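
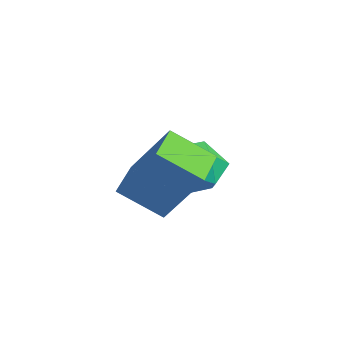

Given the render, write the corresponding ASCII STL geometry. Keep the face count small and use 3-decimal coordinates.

solid 
facet normal -0.224 0.904 -0.365
outer loop
vertex -0.15 -0.588 0.197
vertex -1.05 -0.481 1.013
vertex 0.072 -0.092 1.289
endloop
endfacet
facet normal 0.472 0.763 -0.442
outer loop
vertex -0.15 -0.588 0.197
vertex 0.072 -0.092 1.289
vertex 0.872 -0.871 0.799
endloop
endfacet
facet normal 0.534 0.165 -0.829
outer loop
vertex -0.15 -0.588 0.197
vertex 0.872 -0.871 0.799
vertex 0.244 -1.742 0.221
endloop
endfacet
facet normal -0.123 -0.063 -0.990
outer loop
vertex -0.15 -0.588 0.197
vertex 0.244 -1.742 0.221
vertex -0.944 -1.501 0.353
endloop
endfacet
facet normal -0.591 0.394 -0.704
outer loop
vertex -0.15 -0.588 0.197
vertex -0.944 -1.501 0.353
vertex -1.05 -0.481 1.013
endloop
endfacet
facet normal 0.744 0.636 0.204
outer loop
vertex 0.872 -0.871 0.799
vertex 0.072 -0.092 1.289
vertex 0.604 -0.939 1.987
endloop
endfacet
facet normal -0.381 0.864 0.330
outer loop
vertex 0.072 -0.092 1.289
vertex -1.05 -0.481 1.013
vertex -0.584 -0.698 2.119
endloop
endfacet
facet normal -0.975 0.040 -0.218
outer loop
vertex -1.05 -0.481 1.013
vertex -0.944 -1.501 0.353
vertex -1.212 -1.569 1.541
endloop
endfacet
facet normal -0.217 -0.698 -0.682
outer loop
vertex -0.944 -1.501 0.353
vertex 0.244 -1.742 0.221
vertex -0.412 -2.348 1.051
endloop
endfacet
facet normal 0.845 -0.330 -0.421
outer loop
vertex 0.244 -1.742 0.221
vertex 0.872 -0.871 0.799
vertex 0.71 -1.959 1.327
endloop
endfacet
facet normal 0.123 0.063 0.990
outer loop
vertex -0.19 -1.852 2.143
vertex 0.604 -0.939 1.987
vertex -0.584 -0.698 2.119
endloop
endfacet
facet normal -0.534 -0.165 0.829
outer loop
vertex -0.19 -1.852 2.143
vertex -0.584 -0.698 2.119
vertex -1.212 -1.569 1.541
endloop
endfacet
facet normal -0.472 -0.763 0.442
outer loop
vertex -0.19 -1.852 2.143
vertex -1.212 -1.569 1.541
vertex -0.412 -2.348 1.051
endloop
endfacet
facet normal 0.224 -0.904 0.365
outer loop
vertex -0.19 -1.852 2.143
vertex -0.412 -2.348 1.051
vertex 0.71 -1.959 1.327
endloop
endfacet
facet normal 0.591 -0.394 0.704
outer loop
vertex -0.19 -1.852 2.143
vertex 0.71 -1.959 1.327
vertex 0.604 -0.939 1.987
endloop
endfacet
facet normal 0.217 0.698 0.682
outer loop
vertex -0.584 -0.698 2.119
vertex 0.604 -0.939 1.987
vertex 0.072 -0.092 1.289
endloop
endfacet
facet normal -0.845 0.330 0.421
outer loop
vertex -1.212 -1.569 1.541
vertex -0.584 -0.698 2.119
vertex -1.05 -0.481 1.013
endloop
endfacet
facet normal -0.744 -0.636 -0.204
outer loop
vertex -0.412 -2.348 1.051
vertex -1.212 -1.569 1.541
vertex -0.944 -1.501 0.353
endloop
endfacet
facet normal 0.381 -0.864 -0.330
outer loop
vertex 0.71 -1.959 1.327
vertex -0.412 -2.348 1.051
vertex 0.244 -1.742 0.221
endloop
endfacet
facet normal 0.975 -0.040 0.218
outer loop
vertex 0.604 -0.939 1.987
vertex 0.71 -1.959 1.327
vertex 0.872 -0.871 0.799
endloop
endfacet
facet normal -0.429 -0.423 -0.798
outer loop
vertex 2.354 -4.631 1.549
vertex 0.794 -3.628 1.856
vertex 2.982 -3.342 0.528
endloop
endfacet
facet normal 0.830 -0.534 -0.163
outer loop
vertex 3.926 -2.412 2.284
vertex 2.354 -4.631 1.549
vertex 2.982 -3.342 0.528
endloop
endfacet
facet normal -0.429 -0.423 -0.798
outer loop
vertex 2.982 -3.342 0.528
vertex 0.794 -3.628 1.856
vertex 1.421 -2.339 0.836
endloop
endfacet
facet normal 0.356 0.733 -0.580
outer loop
vertex 1.421 -2.339 0.836
vertex 3.926 -2.412 2.284
vertex 2.982 -3.342 0.528
endloop
endfacet
facet normal -0.357 -0.732 0.580
outer loop
vertex 2.354 -4.631 1.549
vertex 1.738 -2.698 3.612
vertex 0.794 -3.628 1.856
endloop
endfacet
facet normal 0.830 -0.533 -0.164
outer loop
vertex 3.299 -3.701 3.304
vertex 2.354 -4.631 1.549
vertex 3.926 -2.412 2.284
endloop
endfacet
facet normal -0.356 -0.733 0.580
outer loop
vertex 3.299 -3.701 3.304
vertex 1.738 -2.698 3.612
vertex 2.354 -4.631 1.549
endloop
endfacet
facet normal -0.830 0.533 0.164
outer loop
vertex 0.794 -3.628 1.856
vertex 1.738 -2.698 3.612
vertex 1.421 -2.339 0.836
endloop
endfacet
facet normal 0.357 0.732 -0.580
outer loop
vertex 2.366 -1.409 2.591
vertex 3.926 -2.412 2.284
vertex 1.421 -2.339 0.836
endloop
endfacet
facet normal -0.830 0.534 0.164
outer loop
vertex 1.421 -2.339 0.836
vertex 1.738 -2.698 3.612
vertex 2.366 -1.409 2.591
endloop
endfacet
facet normal 0.429 0.423 0.798
outer loop
vertex 2.366 -1.409 2.591
vertex 3.299 -3.701 3.304
vertex 3.926 -2.412 2.284
endloop
endfacet
facet normal 0.429 0.423 0.798
outer loop
vertex 1.738 -2.698 3.612
vertex 3.299 -3.701 3.304
vertex 2.366 -1.409 2.591
endloop
endfacet

endsolid


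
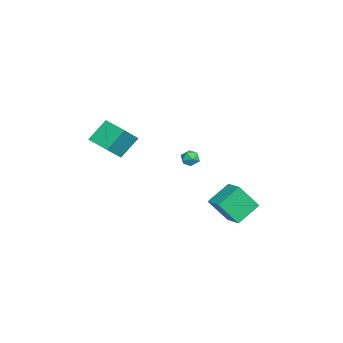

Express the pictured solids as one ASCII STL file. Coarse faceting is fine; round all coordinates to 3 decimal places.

solid 
facet normal -0.184 0.960 0.209
outer loop
vertex -1.755 1.766 -0.519
vertex -2.401 1.608 -0.361
vertex -1.918 1.595 0.123
endloop
endfacet
facet normal 0.499 0.797 0.339
outer loop
vertex -1.755 1.766 -0.519
vertex -1.918 1.595 0.123
vertex -1.343 1.355 -0.159
endloop
endfacet
facet normal 0.787 0.555 -0.267
outer loop
vertex -1.755 1.766 -0.519
vertex -1.343 1.355 -0.159
vertex -1.471 1.22 -0.817
endloop
endfacet
facet normal 0.282 0.569 -0.773
outer loop
vertex -1.755 1.766 -0.519
vertex -1.471 1.22 -0.817
vertex -2.125 1.376 -0.941
endloop
endfacet
facet normal -0.317 0.819 -0.478
outer loop
vertex -1.755 1.766 -0.519
vertex -2.125 1.376 -0.941
vertex -2.401 1.608 -0.361
endloop
endfacet
facet normal 0.512 0.267 0.817
outer loop
vertex -1.343 1.355 -0.159
vertex -1.918 1.595 0.123
vertex -1.735 0.944 0.221
endloop
endfacet
facet normal -0.592 0.532 0.605
outer loop
vertex -1.918 1.595 0.123
vertex -2.401 1.608 -0.361
vertex -2.389 1.1 0.097
endloop
endfacet
facet normal -0.808 0.303 -0.506
outer loop
vertex -2.401 1.608 -0.361
vertex -2.125 1.376 -0.941
vertex -2.517 0.965 -0.561
endloop
endfacet
facet normal 0.162 -0.102 -0.982
outer loop
vertex -2.125 1.376 -0.941
vertex -1.471 1.22 -0.817
vertex -1.942 0.725 -0.843
endloop
endfacet
facet normal 0.978 -0.125 -0.165
outer loop
vertex -1.471 1.22 -0.817
vertex -1.343 1.355 -0.159
vertex -1.459 0.712 -0.359
endloop
endfacet
facet normal -0.282 -0.569 0.773
outer loop
vertex -2.105 0.554 -0.201
vertex -1.735 0.944 0.221
vertex -2.389 1.1 0.097
endloop
endfacet
facet normal -0.787 -0.555 0.267
outer loop
vertex -2.105 0.554 -0.201
vertex -2.389 1.1 0.097
vertex -2.517 0.965 -0.561
endloop
endfacet
facet normal -0.499 -0.797 -0.339
outer loop
vertex -2.105 0.554 -0.201
vertex -2.517 0.965 -0.561
vertex -1.942 0.725 -0.843
endloop
endfacet
facet normal 0.184 -0.960 -0.209
outer loop
vertex -2.105 0.554 -0.201
vertex -1.942 0.725 -0.843
vertex -1.459 0.712 -0.359
endloop
endfacet
facet normal 0.317 -0.819 0.478
outer loop
vertex -2.105 0.554 -0.201
vertex -1.459 0.712 -0.359
vertex -1.735 0.944 0.221
endloop
endfacet
facet normal -0.162 0.102 0.982
outer loop
vertex -2.389 1.1 0.097
vertex -1.735 0.944 0.221
vertex -1.918 1.595 0.123
endloop
endfacet
facet normal -0.978 0.125 0.165
outer loop
vertex -2.517 0.965 -0.561
vertex -2.389 1.1 0.097
vertex -2.401 1.608 -0.361
endloop
endfacet
facet normal -0.512 -0.267 -0.817
outer loop
vertex -1.942 0.725 -0.843
vertex -2.517 0.965 -0.561
vertex -2.125 1.376 -0.941
endloop
endfacet
facet normal 0.592 -0.532 -0.605
outer loop
vertex -1.459 0.712 -0.359
vertex -1.942 0.725 -0.843
vertex -1.471 1.22 -0.817
endloop
endfacet
facet normal 0.808 -0.303 0.506
outer loop
vertex -1.735 0.944 0.221
vertex -1.459 0.712 -0.359
vertex -1.343 1.355 -0.159
endloop
endfacet
facet normal -0.826 -0.503 -0.255
outer loop
vertex 0.819 2.407 -2.703
vertex -0.238 3.622 -1.677
vertex 0.594 3.629 -4.383
endloop
endfacet
facet normal 0.554 -0.636 -0.537
outer loop
vertex 1.758 4.338 -4.023
vertex 0.819 2.407 -2.703
vertex 0.594 3.629 -4.383
endloop
endfacet
facet normal -0.826 -0.503 -0.255
outer loop
vertex 0.594 3.629 -4.383
vertex -0.238 3.622 -1.677
vertex -0.463 4.844 -3.357
endloop
endfacet
facet normal -0.108 0.585 -0.804
outer loop
vertex -0.463 4.844 -3.357
vertex 1.758 4.338 -4.023
vertex 0.594 3.629 -4.383
endloop
endfacet
facet normal 0.108 -0.585 0.804
outer loop
vertex 0.819 2.407 -2.703
vertex 0.926 4.331 -1.317
vertex -0.238 3.622 -1.677
endloop
endfacet
facet normal 0.554 -0.636 -0.537
outer loop
vertex 1.983 3.116 -2.343
vertex 0.819 2.407 -2.703
vertex 1.758 4.338 -4.023
endloop
endfacet
facet normal 0.108 -0.585 0.804
outer loop
vertex 1.983 3.116 -2.343
vertex 0.926 4.331 -1.317
vertex 0.819 2.407 -2.703
endloop
endfacet
facet normal -0.554 0.636 0.537
outer loop
vertex -0.238 3.622 -1.677
vertex 0.926 4.331 -1.317
vertex -0.463 4.844 -3.357
endloop
endfacet
facet normal -0.108 0.585 -0.804
outer loop
vertex 0.701 5.553 -2.997
vertex 1.758 4.338 -4.023
vertex -0.463 4.844 -3.357
endloop
endfacet
facet normal -0.554 0.636 0.537
outer loop
vertex -0.463 4.844 -3.357
vertex 0.926 4.331 -1.317
vertex 0.701 5.553 -2.997
endloop
endfacet
facet normal 0.826 0.503 0.255
outer loop
vertex 0.701 5.553 -2.997
vertex 1.983 3.116 -2.343
vertex 1.758 4.338 -4.023
endloop
endfacet
facet normal 0.826 0.503 0.255
outer loop
vertex 0.926 4.331 -1.317
vertex 1.983 3.116 -2.343
vertex 0.701 5.553 -2.997
endloop
endfacet
facet normal -0.647 0.379 -0.661
outer loop
vertex 0.304 -2.996 3.211
vertex 1.355 -1.766 2.888
vertex 1.054 -3.977 1.915
endloop
endfacet
facet normal -0.637 -0.746 0.196
outer loop
vertex 2.245 -4.674 3.132
vertex 0.304 -2.996 3.211
vertex 1.054 -3.977 1.915
endloop
endfacet
facet normal -0.647 0.379 -0.661
outer loop
vertex 1.054 -3.977 1.915
vertex 1.355 -1.766 2.888
vertex 2.105 -2.747 1.592
endloop
endfacet
facet normal 0.419 -0.548 -0.724
outer loop
vertex 2.105 -2.747 1.592
vertex 2.245 -4.674 3.132
vertex 1.054 -3.977 1.915
endloop
endfacet
facet normal -0.419 0.548 0.724
outer loop
vertex 0.304 -2.996 3.211
vertex 2.546 -2.463 4.105
vertex 1.355 -1.766 2.888
endloop
endfacet
facet normal -0.637 -0.746 0.196
outer loop
vertex 1.495 -3.693 4.428
vertex 0.304 -2.996 3.211
vertex 2.245 -4.674 3.132
endloop
endfacet
facet normal -0.419 0.548 0.724
outer loop
vertex 1.495 -3.693 4.428
vertex 2.546 -2.463 4.105
vertex 0.304 -2.996 3.211
endloop
endfacet
facet normal 0.637 0.746 -0.196
outer loop
vertex 1.355 -1.766 2.888
vertex 2.546 -2.463 4.105
vertex 2.105 -2.747 1.592
endloop
endfacet
facet normal 0.419 -0.548 -0.724
outer loop
vertex 3.296 -3.444 2.809
vertex 2.245 -4.674 3.132
vertex 2.105 -2.747 1.592
endloop
endfacet
facet normal 0.637 0.746 -0.196
outer loop
vertex 2.105 -2.747 1.592
vertex 2.546 -2.463 4.105
vertex 3.296 -3.444 2.809
endloop
endfacet
facet normal 0.647 -0.379 0.661
outer loop
vertex 3.296 -3.444 2.809
vertex 1.495 -3.693 4.428
vertex 2.245 -4.674 3.132
endloop
endfacet
facet normal 0.647 -0.379 0.661
outer loop
vertex 2.546 -2.463 4.105
vertex 1.495 -3.693 4.428
vertex 3.296 -3.444 2.809
endloop
endfacet

endsolid


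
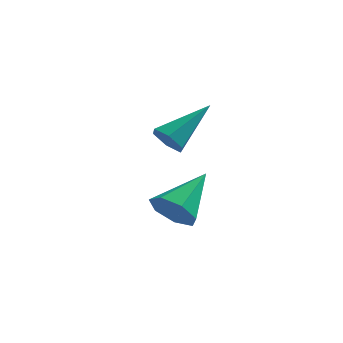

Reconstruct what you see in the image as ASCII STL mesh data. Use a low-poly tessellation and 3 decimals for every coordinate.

solid 
facet normal -0.410 -0.763 -0.500
outer loop
vertex 0.392 -0.985 -1.616
vertex -0.219 -1.068 -0.988
vertex -0.245 -0.576 -1.717
endloop
endfacet
facet normal 0.494 0.620 -0.610
outer loop
vertex 0.392 -0.985 -1.616
vertex -0.245 -0.576 -1.717
vertex 0.599 0.448 0.008
endloop
endfacet
facet normal -0.412 -0.762 -0.500
outer loop
vertex -0.245 -0.576 -1.717
vertex -0.219 -1.068 -0.988
vertex -0.862 -0.537 -1.268
endloop
endfacet
facet normal -0.240 0.882 -0.406
outer loop
vertex -0.245 -0.576 -1.717
vertex -0.862 -0.537 -1.268
vertex 0.599 0.448 0.008
endloop
endfacet
facet normal -0.411 -0.762 -0.500
outer loop
vertex -0.862 -0.537 -1.268
vertex -0.219 -1.068 -0.988
vertex -0.995 -0.898 -0.609
endloop
endfacet
facet normal -0.679 0.693 0.243
outer loop
vertex -0.862 -0.537 -1.268
vertex -0.995 -0.898 -0.609
vertex 0.599 0.448 0.008
endloop
endfacet
facet normal -0.412 -0.761 -0.501
outer loop
vertex -0.995 -0.898 -0.609
vertex -0.219 -1.068 -0.988
vertex -0.544 -1.388 -0.235
endloop
endfacet
facet normal -0.492 0.194 0.848
outer loop
vertex -0.995 -0.898 -0.609
vertex -0.544 -1.388 -0.235
vertex 0.599 0.448 0.008
endloop
endfacet
facet normal -0.410 -0.762 -0.501
outer loop
vertex -0.544 -1.388 -0.235
vertex -0.219 -1.068 -0.988
vertex 0.152 -1.636 -0.428
endloop
endfacet
facet normal 0.180 -0.238 0.954
outer loop
vertex -0.544 -1.388 -0.235
vertex 0.152 -1.636 -0.428
vertex 0.599 0.448 0.008
endloop
endfacet
facet normal -0.411 -0.762 -0.501
outer loop
vertex 0.152 -1.636 -0.428
vertex -0.219 -1.068 -0.988
vertex 0.568 -1.457 -1.042
endloop
endfacet
facet normal 0.831 -0.279 0.482
outer loop
vertex 0.152 -1.636 -0.428
vertex 0.568 -1.457 -1.042
vertex 0.599 0.448 0.008
endloop
endfacet
facet normal -0.411 -0.762 -0.501
outer loop
vertex 0.568 -1.457 -1.042
vertex -0.219 -1.068 -0.988
vertex 0.392 -0.985 -1.616
endloop
endfacet
facet normal 0.971 0.102 -0.214
outer loop
vertex 0.568 -1.457 -1.042
vertex 0.392 -0.985 -1.616
vertex 0.599 0.448 0.008
endloop
endfacet
facet normal -0.574 -0.617 -0.538
outer loop
vertex -0.527 2.496 -0.093
vertex -0.947 2.405 0.459
vertex -1.075 2.921 0.004
endloop
endfacet
facet normal 0.390 0.651 -0.651
outer loop
vertex -0.527 2.496 -0.093
vertex -1.075 2.921 0.004
vertex 0.267 3.715 1.601
endloop
endfacet
facet normal -0.572 -0.618 -0.539
outer loop
vertex -1.075 2.921 0.004
vertex -0.947 2.405 0.459
vertex -1.496 2.829 0.556
endloop
endfacet
facet normal -0.379 0.915 -0.137
outer loop
vertex -1.075 2.921 0.004
vertex -1.496 2.829 0.556
vertex 0.267 3.715 1.601
endloop
endfacet
facet normal -0.573 -0.618 -0.539
outer loop
vertex -1.496 2.829 0.556
vertex -0.947 2.405 0.459
vertex -1.368 2.314 1.011
endloop
endfacet
facet normal -0.611 0.434 0.663
outer loop
vertex -1.496 2.829 0.556
vertex -1.368 2.314 1.011
vertex 0.267 3.715 1.601
endloop
endfacet
facet normal -0.573 -0.617 -0.539
outer loop
vertex -1.368 2.314 1.011
vertex -0.947 2.405 0.459
vertex -0.82 1.889 0.915
endloop
endfacet
facet normal -0.075 -0.311 0.947
outer loop
vertex -1.368 2.314 1.011
vertex -0.82 1.889 0.915
vertex 0.267 3.715 1.601
endloop
endfacet
facet normal -0.572 -0.618 -0.539
outer loop
vertex -0.82 1.889 0.915
vertex -0.947 2.405 0.459
vertex -0.399 1.981 0.363
endloop
endfacet
facet normal 0.694 -0.576 0.433
outer loop
vertex -0.82 1.889 0.915
vertex -0.399 1.981 0.363
vertex 0.267 3.715 1.601
endloop
endfacet
facet normal -0.573 -0.619 -0.538
outer loop
vertex -0.399 1.981 0.363
vertex -0.947 2.405 0.459
vertex -0.527 2.496 -0.093
endloop
endfacet
facet normal 0.926 -0.094 -0.366
outer loop
vertex -0.399 1.981 0.363
vertex -0.527 2.496 -0.093
vertex 0.267 3.715 1.601
endloop
endfacet

endsolid


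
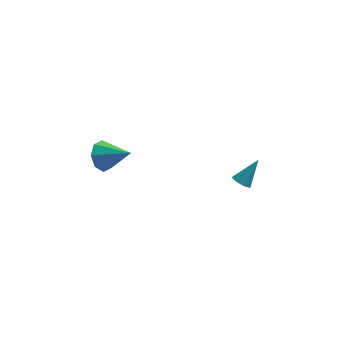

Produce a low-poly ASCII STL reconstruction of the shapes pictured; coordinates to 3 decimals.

solid 
facet normal -0.541 -0.427 -0.725
outer loop
vertex 3.908 2.109 -0.912
vertex 3.412 2.508 -0.777
vertex 3.902 2.597 -1.195
endloop
endfacet
facet normal 0.965 -0.122 -0.231
outer loop
vertex 3.908 2.109 -0.912
vertex 3.902 2.597 -1.195
vertex 4.408 3.292 0.557
endloop
endfacet
facet normal -0.541 -0.426 -0.725
outer loop
vertex 3.902 2.597 -1.195
vertex 3.412 2.508 -0.777
vertex 3.528 3.018 -1.163
endloop
endfacet
facet normal 0.657 0.616 -0.434
outer loop
vertex 3.902 2.597 -1.195
vertex 3.528 3.018 -1.163
vertex 4.408 3.292 0.557
endloop
endfacet
facet normal -0.540 -0.426 -0.726
outer loop
vertex 3.528 3.018 -1.163
vertex 3.412 2.508 -0.777
vertex 3.067 3.054 -0.841
endloop
endfacet
facet normal -0.024 0.989 -0.145
outer loop
vertex 3.528 3.018 -1.163
vertex 3.067 3.054 -0.841
vertex 4.408 3.292 0.557
endloop
endfacet
facet normal -0.542 -0.427 -0.724
outer loop
vertex 3.067 3.054 -0.841
vertex 3.412 2.508 -0.777
vertex 2.866 2.68 -0.47
endloop
endfacet
facet normal -0.561 0.715 0.417
outer loop
vertex 3.067 3.054 -0.841
vertex 2.866 2.68 -0.47
vertex 4.408 3.292 0.557
endloop
endfacet
facet normal -0.542 -0.425 -0.725
outer loop
vertex 2.866 2.68 -0.47
vertex 3.412 2.508 -0.777
vertex 3.076 2.175 -0.331
endloop
endfacet
facet normal -0.554 -0.001 0.833
outer loop
vertex 2.866 2.68 -0.47
vertex 3.076 2.175 -0.331
vertex 4.408 3.292 0.557
endloop
endfacet
facet normal -0.540 -0.427 -0.725
outer loop
vertex 3.076 2.175 -0.331
vertex 3.412 2.508 -0.777
vertex 3.54 1.921 -0.527
endloop
endfacet
facet normal -0.006 -0.618 0.786
outer loop
vertex 3.076 2.175 -0.331
vertex 3.54 1.921 -0.527
vertex 4.408 3.292 0.557
endloop
endfacet
facet normal -0.541 -0.427 -0.725
outer loop
vertex 3.54 1.921 -0.527
vertex 3.412 2.508 -0.777
vertex 3.908 2.109 -0.912
endloop
endfacet
facet normal 0.671 -0.672 0.313
outer loop
vertex 3.54 1.921 -0.527
vertex 3.908 2.109 -0.912
vertex 4.408 3.292 0.557
endloop
endfacet
facet normal -0.780 0.361 -0.512
outer loop
vertex -4.02 1.321 2.085
vertex -4.506 1.538 2.978
vertex -3.856 2.053 2.351
endloop
endfacet
facet normal 0.867 -0.013 -0.498
outer loop
vertex -4.02 1.321 2.085
vertex -3.856 2.053 2.351
vertex -2.914 0.802 4.022
endloop
endfacet
facet normal -0.780 0.361 -0.512
outer loop
vertex -3.856 2.053 2.351
vertex -4.506 1.538 2.978
vertex -4.073 2.483 2.985
endloop
endfacet
facet normal 0.842 0.535 -0.074
outer loop
vertex -3.856 2.053 2.351
vertex -4.073 2.483 2.985
vertex -2.914 0.802 4.022
endloop
endfacet
facet normal -0.780 0.361 -0.511
outer loop
vertex -4.073 2.483 2.985
vertex -4.506 1.538 2.978
vertex -4.543 2.359 3.615
endloop
endfacet
facet normal 0.519 0.679 0.520
outer loop
vertex -4.073 2.483 2.985
vertex -4.543 2.359 3.615
vertex -2.914 0.802 4.022
endloop
endfacet
facet normal -0.780 0.362 -0.511
outer loop
vertex -4.543 2.359 3.615
vertex -4.506 1.538 2.978
vertex -4.992 1.754 3.872
endloop
endfacet
facet normal 0.086 0.335 0.938
outer loop
vertex -4.543 2.359 3.615
vertex -4.992 1.754 3.872
vertex -2.914 0.802 4.022
endloop
endfacet
facet normal -0.781 0.360 -0.511
outer loop
vertex -4.992 1.754 3.872
vertex -4.506 1.538 2.978
vertex -5.155 1.022 3.606
endloop
endfacet
facet normal -0.202 -0.294 0.934
outer loop
vertex -4.992 1.754 3.872
vertex -5.155 1.022 3.606
vertex -2.914 0.802 4.022
endloop
endfacet
facet normal -0.781 0.361 -0.510
outer loop
vertex -5.155 1.022 3.606
vertex -4.506 1.538 2.978
vertex -4.939 0.592 2.972
endloop
endfacet
facet normal -0.177 -0.842 0.510
outer loop
vertex -5.155 1.022 3.606
vertex -4.939 0.592 2.972
vertex -2.914 0.802 4.022
endloop
endfacet
facet normal -0.780 0.360 -0.512
outer loop
vertex -4.939 0.592 2.972
vertex -4.506 1.538 2.978
vertex -4.468 0.716 2.342
endloop
endfacet
facet normal 0.146 -0.986 -0.085
outer loop
vertex -4.939 0.592 2.972
vertex -4.468 0.716 2.342
vertex -2.914 0.802 4.022
endloop
endfacet
facet normal -0.780 0.360 -0.512
outer loop
vertex -4.468 0.716 2.342
vertex -4.506 1.538 2.978
vertex -4.02 1.321 2.085
endloop
endfacet
facet normal 0.579 -0.642 -0.503
outer loop
vertex -4.468 0.716 2.342
vertex -4.02 1.321 2.085
vertex -2.914 0.802 4.022
endloop
endfacet

endsolid


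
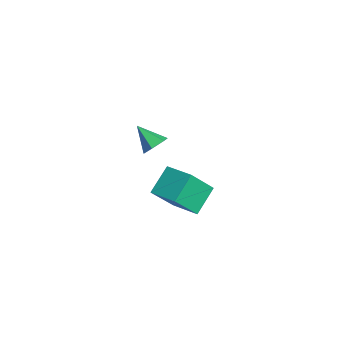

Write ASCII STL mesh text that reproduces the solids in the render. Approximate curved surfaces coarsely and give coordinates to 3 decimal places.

solid 
facet normal 0.664 0.418 -0.620
outer loop
vertex -0.846 1.269 1.849
vertex -1.318 1.586 1.557
vertex -1.018 1.85 2.056
endloop
endfacet
facet normal 0.374 -0.211 0.903
outer loop
vertex -0.846 1.269 1.849
vertex -1.018 1.85 2.056
vertex -2.162 1.054 2.343
endloop
endfacet
facet normal 0.663 0.419 -0.620
outer loop
vertex -1.018 1.85 2.056
vertex -1.318 1.586 1.557
vertex -1.491 2.166 1.764
endloop
endfacet
facet normal -0.160 0.530 0.833
outer loop
vertex -1.018 1.85 2.056
vertex -1.491 2.166 1.764
vertex -2.162 1.054 2.343
endloop
endfacet
facet normal 0.664 0.419 -0.619
outer loop
vertex -1.491 2.166 1.764
vertex -1.318 1.586 1.557
vertex -1.791 1.903 1.264
endloop
endfacet
facet normal -0.799 0.574 0.177
outer loop
vertex -1.491 2.166 1.764
vertex -1.791 1.903 1.264
vertex -2.162 1.054 2.343
endloop
endfacet
facet normal 0.664 0.418 -0.620
outer loop
vertex -1.791 1.903 1.264
vertex -1.318 1.586 1.557
vertex -1.619 1.322 1.057
endloop
endfacet
facet normal -0.905 -0.123 -0.408
outer loop
vertex -1.791 1.903 1.264
vertex -1.619 1.322 1.057
vertex -2.162 1.054 2.343
endloop
endfacet
facet normal 0.663 0.419 -0.620
outer loop
vertex -1.619 1.322 1.057
vertex -1.318 1.586 1.557
vertex -1.146 1.006 1.349
endloop
endfacet
facet normal -0.370 -0.866 -0.337
outer loop
vertex -1.619 1.322 1.057
vertex -1.146 1.006 1.349
vertex -2.162 1.054 2.343
endloop
endfacet
facet normal 0.664 0.419 -0.619
outer loop
vertex -1.146 1.006 1.349
vertex -1.318 1.586 1.557
vertex -0.846 1.269 1.849
endloop
endfacet
facet normal 0.268 -0.910 0.318
outer loop
vertex -1.146 1.006 1.349
vertex -0.846 1.269 1.849
vertex -2.162 1.054 2.343
endloop
endfacet
facet normal -0.868 -0.465 -0.172
outer loop
vertex -3.307 1.989 -3.332
vertex -4.032 2.999 -2.406
vertex -3.627 3.146 -4.844
endloop
endfacet
facet normal 0.468 -0.651 -0.597
outer loop
vertex -2.368 3.821 -4.594
vertex -3.307 1.989 -3.332
vertex -3.627 3.146 -4.844
endloop
endfacet
facet normal -0.868 -0.465 -0.172
outer loop
vertex -3.627 3.146 -4.844
vertex -4.032 2.999 -2.406
vertex -4.352 4.156 -3.917
endloop
endfacet
facet normal -0.166 0.600 -0.783
outer loop
vertex -4.352 4.156 -3.917
vertex -2.368 3.821 -4.594
vertex -3.627 3.146 -4.844
endloop
endfacet
facet normal 0.166 -0.599 0.783
outer loop
vertex -3.307 1.989 -3.332
vertex -2.773 3.674 -2.156
vertex -4.032 2.999 -2.406
endloop
endfacet
facet normal 0.467 -0.651 -0.598
outer loop
vertex -2.048 2.664 -3.083
vertex -3.307 1.989 -3.332
vertex -2.368 3.821 -4.594
endloop
endfacet
facet normal 0.166 -0.599 0.783
outer loop
vertex -2.048 2.664 -3.083
vertex -2.773 3.674 -2.156
vertex -3.307 1.989 -3.332
endloop
endfacet
facet normal -0.468 0.651 0.598
outer loop
vertex -4.032 2.999 -2.406
vertex -2.773 3.674 -2.156
vertex -4.352 4.156 -3.917
endloop
endfacet
facet normal -0.166 0.599 -0.783
outer loop
vertex -3.093 4.831 -3.668
vertex -2.368 3.821 -4.594
vertex -4.352 4.156 -3.917
endloop
endfacet
facet normal -0.467 0.652 0.597
outer loop
vertex -4.352 4.156 -3.917
vertex -2.773 3.674 -2.156
vertex -3.093 4.831 -3.668
endloop
endfacet
facet normal 0.868 0.465 0.172
outer loop
vertex -3.093 4.831 -3.668
vertex -2.048 2.664 -3.083
vertex -2.368 3.821 -4.594
endloop
endfacet
facet normal 0.868 0.465 0.172
outer loop
vertex -2.773 3.674 -2.156
vertex -2.048 2.664 -3.083
vertex -3.093 4.831 -3.668
endloop
endfacet

endsolid


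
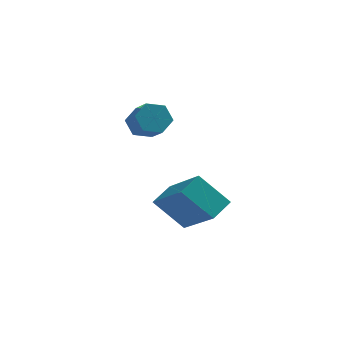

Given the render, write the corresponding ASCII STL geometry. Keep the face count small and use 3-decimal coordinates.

solid 
facet normal -0.694 0.154 0.704
outer loop
vertex -0.886 -2.54 2.395
vertex -1.81 -1.269 1.207
vertex -1.367 -3.199 2.065
endloop
endfacet
facet normal 0.470 -0.645 0.603
outer loop
vertex -0.41 -3.411 1.093
vertex -0.886 -2.54 2.395
vertex -1.367 -3.199 2.065
endloop
endfacet
facet normal -0.694 0.154 0.704
outer loop
vertex -1.367 -3.199 2.065
vertex -1.81 -1.269 1.207
vertex -2.291 -1.928 0.877
endloop
endfacet
facet normal -0.547 -0.748 -0.375
outer loop
vertex -2.291 -1.928 0.877
vertex -0.41 -3.411 1.093
vertex -1.367 -3.199 2.065
endloop
endfacet
facet normal 0.547 0.748 0.375
outer loop
vertex -0.886 -2.54 2.395
vertex -0.853 -1.481 0.235
vertex -1.81 -1.269 1.207
endloop
endfacet
facet normal 0.470 -0.645 0.603
outer loop
vertex 0.071 -2.752 1.423
vertex -0.886 -2.54 2.395
vertex -0.41 -3.411 1.093
endloop
endfacet
facet normal 0.547 0.748 0.375
outer loop
vertex 0.071 -2.752 1.423
vertex -0.853 -1.481 0.235
vertex -0.886 -2.54 2.395
endloop
endfacet
facet normal -0.470 0.645 -0.603
outer loop
vertex -1.81 -1.269 1.207
vertex -0.853 -1.481 0.235
vertex -2.291 -1.928 0.877
endloop
endfacet
facet normal -0.547 -0.748 -0.375
outer loop
vertex -1.334 -2.14 -0.095
vertex -0.41 -3.411 1.093
vertex -2.291 -1.928 0.877
endloop
endfacet
facet normal -0.470 0.645 -0.603
outer loop
vertex -2.291 -1.928 0.877
vertex -0.853 -1.481 0.235
vertex -1.334 -2.14 -0.095
endloop
endfacet
facet normal 0.694 -0.154 -0.704
outer loop
vertex -1.334 -2.14 -0.095
vertex 0.071 -2.752 1.423
vertex -0.41 -3.411 1.093
endloop
endfacet
facet normal 0.694 -0.154 -0.704
outer loop
vertex -0.853 -1.481 0.235
vertex 0.071 -2.752 1.423
vertex -1.334 -2.14 -0.095
endloop
endfacet
facet normal -0.355 0.746 -0.564
outer loop
vertex -2.45 1.701 3.02
vertex -2.768 1.285 2.67
vertex -3.038 1.541 3.178
endloop
endfacet
facet normal 0.043 0.617 0.786
outer loop
vertex -2.45 1.701 3.02
vertex -3.038 1.541 3.178
vertex -2.074 0.912 3.619
endloop
endfacet
facet normal 0.043 0.617 0.786
outer loop
vertex -2.074 0.912 3.619
vertex -3.038 1.541 3.178
vertex -2.662 0.752 3.777
endloop
endfacet
facet normal 0.355 -0.744 0.566
outer loop
vertex -2.074 0.912 3.619
vertex -2.662 0.752 3.777
vertex -2.392 0.495 3.27
endloop
endfacet
facet normal -0.355 0.745 -0.564
outer loop
vertex -3.038 1.541 3.178
vertex -2.768 1.285 2.67
vertex -3.356 1.125 2.829
endloop
endfacet
facet normal -0.787 0.089 0.611
outer loop
vertex -3.038 1.541 3.178
vertex -3.356 1.125 2.829
vertex -2.662 0.752 3.777
endloop
endfacet
facet normal -0.787 0.089 0.611
outer loop
vertex -2.662 0.752 3.777
vertex -3.356 1.125 2.829
vertex -2.98 0.335 3.428
endloop
endfacet
facet normal 0.355 -0.744 0.566
outer loop
vertex -2.662 0.752 3.777
vertex -2.98 0.335 3.428
vertex -2.392 0.495 3.27
endloop
endfacet
facet normal -0.355 0.744 -0.565
outer loop
vertex -3.356 1.125 2.829
vertex -2.768 1.285 2.67
vertex -3.086 0.868 2.321
endloop
endfacet
facet normal -0.831 -0.528 -0.175
outer loop
vertex -3.356 1.125 2.829
vertex -3.086 0.868 2.321
vertex -2.98 0.335 3.428
endloop
endfacet
facet normal -0.831 -0.529 -0.175
outer loop
vertex -2.98 0.335 3.428
vertex -3.086 0.868 2.321
vertex -2.71 0.079 2.92
endloop
endfacet
facet normal 0.355 -0.746 0.564
outer loop
vertex -2.98 0.335 3.428
vertex -2.71 0.079 2.92
vertex -2.392 0.495 3.27
endloop
endfacet
facet normal -0.355 0.744 -0.566
outer loop
vertex -3.086 0.868 2.321
vertex -2.768 1.285 2.67
vertex -2.498 1.028 2.163
endloop
endfacet
facet normal -0.043 -0.617 -0.786
outer loop
vertex -3.086 0.868 2.321
vertex -2.498 1.028 2.163
vertex -2.71 0.079 2.92
endloop
endfacet
facet normal -0.043 -0.617 -0.786
outer loop
vertex -2.71 0.079 2.92
vertex -2.498 1.028 2.163
vertex -2.122 0.239 2.762
endloop
endfacet
facet normal 0.355 -0.746 0.564
outer loop
vertex -2.71 0.079 2.92
vertex -2.122 0.239 2.762
vertex -2.392 0.495 3.27
endloop
endfacet
facet normal -0.355 0.744 -0.566
outer loop
vertex -2.498 1.028 2.163
vertex -2.768 1.285 2.67
vertex -2.18 1.445 2.512
endloop
endfacet
facet normal 0.787 -0.089 -0.611
outer loop
vertex -2.498 1.028 2.163
vertex -2.18 1.445 2.512
vertex -2.122 0.239 2.762
endloop
endfacet
facet normal 0.787 -0.089 -0.611
outer loop
vertex -2.122 0.239 2.762
vertex -2.18 1.445 2.512
vertex -1.804 0.655 3.111
endloop
endfacet
facet normal 0.355 -0.745 0.564
outer loop
vertex -2.122 0.239 2.762
vertex -1.804 0.655 3.111
vertex -2.392 0.495 3.27
endloop
endfacet
facet normal -0.355 0.746 -0.564
outer loop
vertex -2.18 1.445 2.512
vertex -2.768 1.285 2.67
vertex -2.45 1.701 3.02
endloop
endfacet
facet normal 0.831 0.528 0.175
outer loop
vertex -2.18 1.445 2.512
vertex -2.45 1.701 3.02
vertex -1.804 0.655 3.111
endloop
endfacet
facet normal 0.831 0.528 0.174
outer loop
vertex -1.804 0.655 3.111
vertex -2.45 1.701 3.02
vertex -2.074 0.912 3.619
endloop
endfacet
facet normal 0.355 -0.744 0.565
outer loop
vertex -1.804 0.655 3.111
vertex -2.074 0.912 3.619
vertex -2.392 0.495 3.27
endloop
endfacet

endsolid


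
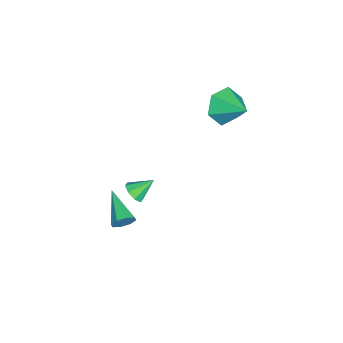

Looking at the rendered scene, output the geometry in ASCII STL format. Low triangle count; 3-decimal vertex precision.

solid 
facet normal -0.556 -0.710 -0.432
outer loop
vertex -0.997 2.66 2.303
vertex -1.615 2.706 3.023
vertex -1.731 3.261 2.261
endloop
endfacet
facet normal 0.543 0.624 -0.563
outer loop
vertex -0.997 2.66 2.303
vertex -1.731 3.261 2.261
vertex -0.825 3.714 3.637
endloop
endfacet
facet normal -0.557 -0.709 -0.432
outer loop
vertex -1.731 3.261 2.261
vertex -1.615 2.706 3.023
vertex -2.349 3.308 2.981
endloop
endfacet
facet normal -0.168 0.964 -0.207
outer loop
vertex -1.731 3.261 2.261
vertex -2.349 3.308 2.981
vertex -0.825 3.714 3.637
endloop
endfacet
facet normal -0.557 -0.709 -0.432
outer loop
vertex -2.349 3.308 2.981
vertex -1.615 2.706 3.023
vertex -2.233 2.753 3.743
endloop
endfacet
facet normal -0.432 0.696 0.573
outer loop
vertex -2.349 3.308 2.981
vertex -2.233 2.753 3.743
vertex -0.825 3.714 3.637
endloop
endfacet
facet normal -0.557 -0.709 -0.432
outer loop
vertex -2.233 2.753 3.743
vertex -1.615 2.706 3.023
vertex -1.499 2.151 3.785
endloop
endfacet
facet normal 0.015 0.088 0.996
outer loop
vertex -2.233 2.753 3.743
vertex -1.499 2.151 3.785
vertex -0.825 3.714 3.637
endloop
endfacet
facet normal -0.556 -0.710 -0.432
outer loop
vertex -1.499 2.151 3.785
vertex -1.615 2.706 3.023
vertex -0.881 2.105 3.065
endloop
endfacet
facet normal 0.726 -0.253 0.639
outer loop
vertex -1.499 2.151 3.785
vertex -0.881 2.105 3.065
vertex -0.825 3.714 3.637
endloop
endfacet
facet normal -0.556 -0.710 -0.432
outer loop
vertex -0.881 2.105 3.065
vertex -1.615 2.706 3.023
vertex -0.997 2.66 2.303
endloop
endfacet
facet normal 0.990 0.015 -0.140
outer loop
vertex -0.881 2.105 3.065
vertex -0.997 2.66 2.303
vertex -0.825 3.714 3.637
endloop
endfacet
facet normal 0.295 -0.727 -0.620
outer loop
vertex 2.498 -0.634 0.8
vertex 2.136 -0.461 0.425
vertex 2.661 -0.346 0.54
endloop
endfacet
facet normal 0.657 0.266 0.706
outer loop
vertex 2.498 -0.634 0.8
vertex 2.661 -0.346 0.54
vertex 1.824 0.301 1.075
endloop
endfacet
facet normal 0.295 -0.727 -0.620
outer loop
vertex 2.661 -0.346 0.54
vertex 2.136 -0.461 0.425
vertex 2.516 -0.125 0.212
endloop
endfacet
facet normal 0.672 0.717 0.186
outer loop
vertex 2.661 -0.346 0.54
vertex 2.516 -0.125 0.212
vertex 1.824 0.301 1.075
endloop
endfacet
facet normal 0.296 -0.727 -0.619
outer loop
vertex 2.516 -0.125 0.212
vertex 2.136 -0.461 0.425
vertex 2.148 -0.102 0.009
endloop
endfacet
facet normal 0.217 0.933 -0.287
outer loop
vertex 2.516 -0.125 0.212
vertex 2.148 -0.102 0.009
vertex 1.824 0.301 1.075
endloop
endfacet
facet normal 0.297 -0.727 -0.619
outer loop
vertex 2.148 -0.102 0.009
vertex 2.136 -0.461 0.425
vertex 1.773 -0.289 0.049
endloop
endfacet
facet normal -0.439 0.788 -0.431
outer loop
vertex 2.148 -0.102 0.009
vertex 1.773 -0.289 0.049
vertex 1.824 0.301 1.075
endloop
endfacet
facet normal 0.297 -0.727 -0.619
outer loop
vertex 1.773 -0.289 0.049
vertex 2.136 -0.461 0.425
vertex 1.611 -0.577 0.309
endloop
endfacet
facet normal -0.916 0.366 -0.165
outer loop
vertex 1.773 -0.289 0.049
vertex 1.611 -0.577 0.309
vertex 1.824 0.301 1.075
endloop
endfacet
facet normal 0.297 -0.726 -0.620
outer loop
vertex 1.611 -0.577 0.309
vertex 2.136 -0.461 0.425
vertex 1.756 -0.798 0.637
endloop
endfacet
facet normal -0.931 -0.084 0.355
outer loop
vertex 1.611 -0.577 0.309
vertex 1.756 -0.798 0.637
vertex 1.824 0.301 1.075
endloop
endfacet
facet normal 0.297 -0.726 -0.621
outer loop
vertex 1.756 -0.798 0.637
vertex 2.136 -0.461 0.425
vertex 2.124 -0.821 0.84
endloop
endfacet
facet normal -0.475 -0.300 0.827
outer loop
vertex 1.756 -0.798 0.637
vertex 2.124 -0.821 0.84
vertex 1.824 0.301 1.075
endloop
endfacet
facet normal 0.296 -0.726 -0.621
outer loop
vertex 2.124 -0.821 0.84
vertex 2.136 -0.461 0.425
vertex 2.498 -0.634 0.8
endloop
endfacet
facet normal 0.181 -0.155 0.971
outer loop
vertex 2.124 -0.821 0.84
vertex 2.498 -0.634 0.8
vertex 1.824 0.301 1.075
endloop
endfacet
facet normal 0.821 0.439 -0.365
outer loop
vertex 1.734 -1.286 -2.213
vertex 1.43 -1.061 -2.626
vertex 1.575 -0.902 -2.109
endloop
endfacet
facet normal 0.180 -0.187 0.966
outer loop
vertex 1.734 -1.286 -2.213
vertex 1.575 -0.902 -2.109
vertex 0.01 -1.819 -1.994
endloop
endfacet
facet normal 0.821 0.439 -0.365
outer loop
vertex 1.575 -0.902 -2.109
vertex 1.43 -1.061 -2.626
vertex 1.331 -0.611 -2.307
endloop
endfacet
facet normal -0.192 0.437 0.879
outer loop
vertex 1.575 -0.902 -2.109
vertex 1.331 -0.611 -2.307
vertex 0.01 -1.819 -1.994
endloop
endfacet
facet normal 0.822 0.439 -0.364
outer loop
vertex 1.331 -0.611 -2.307
vertex 1.43 -1.061 -2.626
vertex 1.145 -0.583 -2.693
endloop
endfacet
facet normal -0.590 0.733 0.338
outer loop
vertex 1.331 -0.611 -2.307
vertex 1.145 -0.583 -2.693
vertex 0.01 -1.819 -1.994
endloop
endfacet
facet normal 0.821 0.439 -0.365
outer loop
vertex 1.145 -0.583 -2.693
vertex 1.43 -1.061 -2.626
vertex 1.126 -0.835 -3.039
endloop
endfacet
facet normal -0.781 0.525 -0.339
outer loop
vertex 1.145 -0.583 -2.693
vertex 1.126 -0.835 -3.039
vertex 0.01 -1.819 -1.994
endloop
endfacet
facet normal 0.821 0.439 -0.364
outer loop
vertex 1.126 -0.835 -3.039
vertex 1.43 -1.061 -2.626
vertex 1.285 -1.219 -3.143
endloop
endfacet
facet normal -0.651 -0.065 -0.756
outer loop
vertex 1.126 -0.835 -3.039
vertex 1.285 -1.219 -3.143
vertex 0.01 -1.819 -1.994
endloop
endfacet
facet normal 0.821 0.439 -0.365
outer loop
vertex 1.285 -1.219 -3.143
vertex 1.43 -1.061 -2.626
vertex 1.529 -1.51 -2.944
endloop
endfacet
facet normal -0.278 -0.690 -0.668
outer loop
vertex 1.285 -1.219 -3.143
vertex 1.529 -1.51 -2.944
vertex 0.01 -1.819 -1.994
endloop
endfacet
facet normal 0.821 0.439 -0.365
outer loop
vertex 1.529 -1.51 -2.944
vertex 1.43 -1.061 -2.626
vertex 1.715 -1.538 -2.559
endloop
endfacet
facet normal 0.119 -0.984 -0.129
outer loop
vertex 1.529 -1.51 -2.944
vertex 1.715 -1.538 -2.559
vertex 0.01 -1.819 -1.994
endloop
endfacet
facet normal 0.821 0.439 -0.365
outer loop
vertex 1.715 -1.538 -2.559
vertex 1.43 -1.061 -2.626
vertex 1.734 -1.286 -2.213
endloop
endfacet
facet normal 0.310 -0.777 0.549
outer loop
vertex 1.715 -1.538 -2.559
vertex 1.734 -1.286 -2.213
vertex 0.01 -1.819 -1.994
endloop
endfacet

endsolid


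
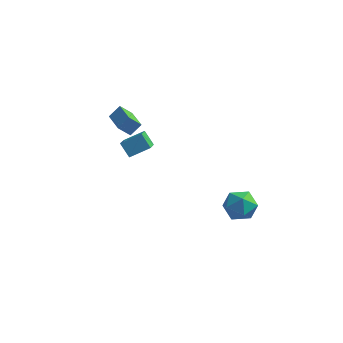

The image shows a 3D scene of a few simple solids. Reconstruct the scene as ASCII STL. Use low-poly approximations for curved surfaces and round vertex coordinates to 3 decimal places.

solid 
facet normal -0.892 0.410 0.188
outer loop
vertex 3.145 2.221 -1.899
vertex 2.627 1.203 -2.137
vertex 2.967 1.443 -1.047
endloop
endfacet
facet normal -0.382 0.721 0.578
outer loop
vertex 3.145 2.221 -1.899
vertex 2.967 1.443 -1.047
vertex 3.977 2.024 -1.104
endloop
endfacet
facet normal 0.108 0.985 0.131
outer loop
vertex 3.145 2.221 -1.899
vertex 3.977 2.024 -1.104
vertex 4.262 2.143 -2.23
endloop
endfacet
facet normal -0.100 0.838 -0.536
outer loop
vertex 3.145 2.221 -1.899
vertex 4.262 2.143 -2.23
vertex 3.427 1.635 -2.868
endloop
endfacet
facet normal -0.718 0.483 -0.501
outer loop
vertex 3.145 2.221 -1.899
vertex 3.427 1.635 -2.868
vertex 2.627 1.203 -2.137
endloop
endfacet
facet normal -0.069 0.216 0.974
outer loop
vertex 3.977 2.024 -1.104
vertex 2.967 1.443 -1.047
vertex 3.973 0.885 -0.852
endloop
endfacet
facet normal -0.895 -0.286 0.342
outer loop
vertex 2.967 1.443 -1.047
vertex 2.627 1.203 -2.137
vertex 3.138 0.377 -1.49
endloop
endfacet
facet normal -0.614 -0.168 -0.771
outer loop
vertex 2.627 1.203 -2.137
vertex 3.427 1.635 -2.868
vertex 3.423 0.496 -2.616
endloop
endfacet
facet normal 0.386 0.406 -0.828
outer loop
vertex 3.427 1.635 -2.868
vertex 4.262 2.143 -2.23
vertex 4.433 1.077 -2.673
endloop
endfacet
facet normal 0.723 0.644 0.251
outer loop
vertex 4.262 2.143 -2.23
vertex 3.977 2.024 -1.104
vertex 4.773 1.317 -1.583
endloop
endfacet
facet normal 0.100 -0.838 0.536
outer loop
vertex 4.255 0.299 -1.821
vertex 3.973 0.885 -0.852
vertex 3.138 0.377 -1.49
endloop
endfacet
facet normal -0.108 -0.985 -0.131
outer loop
vertex 4.255 0.299 -1.821
vertex 3.138 0.377 -1.49
vertex 3.423 0.496 -2.616
endloop
endfacet
facet normal 0.382 -0.721 -0.578
outer loop
vertex 4.255 0.299 -1.821
vertex 3.423 0.496 -2.616
vertex 4.433 1.077 -2.673
endloop
endfacet
facet normal 0.892 -0.410 -0.188
outer loop
vertex 4.255 0.299 -1.821
vertex 4.433 1.077 -2.673
vertex 4.773 1.317 -1.583
endloop
endfacet
facet normal 0.718 -0.483 0.501
outer loop
vertex 4.255 0.299 -1.821
vertex 4.773 1.317 -1.583
vertex 3.973 0.885 -0.852
endloop
endfacet
facet normal -0.386 -0.406 0.828
outer loop
vertex 3.138 0.377 -1.49
vertex 3.973 0.885 -0.852
vertex 2.967 1.443 -1.047
endloop
endfacet
facet normal -0.723 -0.644 -0.251
outer loop
vertex 3.423 0.496 -2.616
vertex 3.138 0.377 -1.49
vertex 2.627 1.203 -2.137
endloop
endfacet
facet normal 0.069 -0.216 -0.974
outer loop
vertex 4.433 1.077 -2.673
vertex 3.423 0.496 -2.616
vertex 3.427 1.635 -2.868
endloop
endfacet
facet normal 0.895 0.286 -0.342
outer loop
vertex 4.773 1.317 -1.583
vertex 4.433 1.077 -2.673
vertex 4.262 2.143 -2.23
endloop
endfacet
facet normal 0.614 0.168 0.771
outer loop
vertex 3.973 0.885 -0.852
vertex 4.773 1.317 -1.583
vertex 3.977 2.024 -1.104
endloop
endfacet
facet normal -0.492 -0.536 -0.686
outer loop
vertex -3.891 1.122 3.227
vertex -5.042 2.566 2.925
vertex -3.251 1.479 2.489
endloop
endfacet
facet normal 0.615 -0.772 0.160
outer loop
vertex -2.758 2.014 3.175
vertex -3.891 1.122 3.227
vertex -3.251 1.479 2.489
endloop
endfacet
facet normal -0.492 -0.536 -0.686
outer loop
vertex -3.251 1.479 2.489
vertex -5.042 2.566 2.925
vertex -4.401 2.922 2.187
endloop
endfacet
facet normal 0.616 0.342 -0.710
outer loop
vertex -4.401 2.922 2.187
vertex -2.758 2.014 3.175
vertex -3.251 1.479 2.489
endloop
endfacet
facet normal -0.616 -0.342 0.710
outer loop
vertex -3.891 1.122 3.227
vertex -4.549 3.101 3.611
vertex -5.042 2.566 2.925
endloop
endfacet
facet normal 0.615 -0.772 0.162
outer loop
vertex -3.399 1.658 3.913
vertex -3.891 1.122 3.227
vertex -2.758 2.014 3.175
endloop
endfacet
facet normal -0.616 -0.342 0.709
outer loop
vertex -3.399 1.658 3.913
vertex -4.549 3.101 3.611
vertex -3.891 1.122 3.227
endloop
endfacet
facet normal -0.614 0.772 -0.161
outer loop
vertex -5.042 2.566 2.925
vertex -4.549 3.101 3.611
vertex -4.401 2.922 2.187
endloop
endfacet
facet normal 0.616 0.343 -0.709
outer loop
vertex -3.909 3.458 2.873
vertex -2.758 2.014 3.175
vertex -4.401 2.922 2.187
endloop
endfacet
facet normal -0.616 0.771 -0.161
outer loop
vertex -4.401 2.922 2.187
vertex -4.549 3.101 3.611
vertex -3.909 3.458 2.873
endloop
endfacet
facet normal 0.492 0.536 0.686
outer loop
vertex -3.909 3.458 2.873
vertex -3.399 1.658 3.913
vertex -2.758 2.014 3.175
endloop
endfacet
facet normal 0.492 0.536 0.686
outer loop
vertex -4.549 3.101 3.611
vertex -3.399 1.658 3.913
vertex -3.909 3.458 2.873
endloop
endfacet
facet normal -0.621 0.303 0.723
outer loop
vertex -1.631 -0.903 4.83
vertex -2.001 0.576 3.891
vertex -2.682 -1.563 4.204
endloop
endfacet
facet normal 0.207 -0.826 0.524
outer loop
vertex -1.999 -1.896 3.409
vertex -1.631 -0.903 4.83
vertex -2.682 -1.563 4.204
endloop
endfacet
facet normal -0.621 0.303 0.723
outer loop
vertex -2.682 -1.563 4.204
vertex -2.001 0.576 3.891
vertex -3.052 -0.084 3.266
endloop
endfacet
facet normal -0.756 -0.475 -0.451
outer loop
vertex -3.052 -0.084 3.266
vertex -1.999 -1.896 3.409
vertex -2.682 -1.563 4.204
endloop
endfacet
facet normal 0.756 0.475 0.450
outer loop
vertex -1.631 -0.903 4.83
vertex -1.318 0.243 3.096
vertex -2.001 0.576 3.891
endloop
endfacet
facet normal 0.207 -0.826 0.524
outer loop
vertex -0.948 -1.236 4.034
vertex -1.631 -0.903 4.83
vertex -1.999 -1.896 3.409
endloop
endfacet
facet normal 0.756 0.475 0.450
outer loop
vertex -0.948 -1.236 4.034
vertex -1.318 0.243 3.096
vertex -1.631 -0.903 4.83
endloop
endfacet
facet normal -0.207 0.826 -0.524
outer loop
vertex -2.001 0.576 3.891
vertex -1.318 0.243 3.096
vertex -3.052 -0.084 3.266
endloop
endfacet
facet normal -0.756 -0.475 -0.450
outer loop
vertex -2.369 -0.417 2.47
vertex -1.999 -1.896 3.409
vertex -3.052 -0.084 3.266
endloop
endfacet
facet normal -0.207 0.826 -0.524
outer loop
vertex -3.052 -0.084 3.266
vertex -1.318 0.243 3.096
vertex -2.369 -0.417 2.47
endloop
endfacet
facet normal 0.621 -0.304 -0.723
outer loop
vertex -2.369 -0.417 2.47
vertex -0.948 -1.236 4.034
vertex -1.999 -1.896 3.409
endloop
endfacet
facet normal 0.621 -0.303 -0.723
outer loop
vertex -1.318 0.243 3.096
vertex -0.948 -1.236 4.034
vertex -2.369 -0.417 2.47
endloop
endfacet

endsolid


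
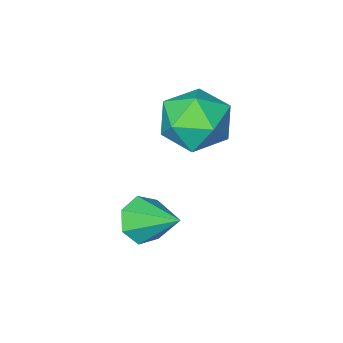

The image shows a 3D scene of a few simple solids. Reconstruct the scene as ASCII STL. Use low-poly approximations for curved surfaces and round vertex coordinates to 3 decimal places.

solid 
facet normal 0.180 -0.819 -0.545
outer loop
vertex -0.211 -0.584 0.324
vertex -0.605 -0.975 0.782
vertex -0.82 -0.628 0.189
endloop
endfacet
facet normal 0.056 0.847 -0.529
outer loop
vertex -0.211 -0.584 0.324
vertex -0.82 -0.628 0.189
vertex -0.875 0.255 1.598
endloop
endfacet
facet normal 0.180 -0.819 -0.545
outer loop
vertex -0.82 -0.628 0.189
vertex -0.605 -0.975 0.782
vertex -1.267 -0.934 0.501
endloop
endfacet
facet normal -0.692 0.600 -0.403
outer loop
vertex -0.82 -0.628 0.189
vertex -1.267 -0.934 0.501
vertex -0.875 0.255 1.598
endloop
endfacet
facet normal 0.180 -0.820 -0.544
outer loop
vertex -1.267 -0.934 0.501
vertex -0.605 -0.975 0.782
vertex -1.215 -1.27 1.025
endloop
endfacet
facet normal -0.971 0.145 0.190
outer loop
vertex -1.267 -0.934 0.501
vertex -1.215 -1.27 1.025
vertex -0.875 0.255 1.598
endloop
endfacet
facet normal 0.180 -0.820 -0.543
outer loop
vertex -1.215 -1.27 1.025
vertex -0.605 -0.975 0.782
vertex -0.705 -1.384 1.366
endloop
endfacet
facet normal -0.574 -0.173 0.801
outer loop
vertex -1.215 -1.27 1.025
vertex -0.705 -1.384 1.366
vertex -0.875 0.255 1.598
endloop
endfacet
facet normal 0.181 -0.820 -0.543
outer loop
vertex -0.705 -1.384 1.366
vertex -0.605 -0.975 0.782
vertex -0.119 -1.19 1.268
endloop
endfacet
facet normal 0.201 -0.117 0.973
outer loop
vertex -0.705 -1.384 1.366
vertex -0.119 -1.19 1.268
vertex -0.875 0.255 1.598
endloop
endfacet
facet normal 0.181 -0.820 -0.543
outer loop
vertex -0.119 -1.19 1.268
vertex -0.605 -0.975 0.782
vertex 0.101 -0.834 0.804
endloop
endfacet
facet normal 0.772 0.272 0.575
outer loop
vertex -0.119 -1.19 1.268
vertex 0.101 -0.834 0.804
vertex -0.875 0.255 1.598
endloop
endfacet
facet normal 0.181 -0.819 -0.544
outer loop
vertex 0.101 -0.834 0.804
vertex -0.605 -0.975 0.782
vertex -0.211 -0.584 0.324
endloop
endfacet
facet normal 0.706 0.702 -0.094
outer loop
vertex 0.101 -0.834 0.804
vertex -0.211 -0.584 0.324
vertex -0.875 0.255 1.598
endloop
endfacet
facet normal -0.519 -0.048 0.854
outer loop
vertex -3.312 -1.154 3.795
vertex -3.064 -2.15 3.89
vertex -2.456 -1.426 4.3
endloop
endfacet
facet normal -0.251 0.607 0.753
outer loop
vertex -3.312 -1.154 3.795
vertex -2.456 -1.426 4.3
vertex -2.441 -0.621 3.656
endloop
endfacet
facet normal -0.502 0.855 0.132
outer loop
vertex -3.312 -1.154 3.795
vertex -2.441 -0.621 3.656
vertex -3.04 -0.848 2.849
endloop
endfacet
facet normal -0.923 0.353 -0.151
outer loop
vertex -3.312 -1.154 3.795
vertex -3.04 -0.848 2.849
vertex -3.425 -1.793 2.994
endloop
endfacet
facet normal -0.933 -0.204 0.295
outer loop
vertex -3.312 -1.154 3.795
vertex -3.425 -1.793 2.994
vertex -3.064 -2.15 3.89
endloop
endfacet
facet normal 0.457 0.550 0.699
outer loop
vertex -2.441 -0.621 3.656
vertex -2.456 -1.426 4.3
vertex -1.655 -1.287 3.666
endloop
endfacet
facet normal 0.026 -0.509 0.860
outer loop
vertex -2.456 -1.426 4.3
vertex -3.064 -2.15 3.89
vertex -2.04 -2.232 3.811
endloop
endfacet
facet normal -0.646 -0.762 -0.044
outer loop
vertex -3.064 -2.15 3.89
vertex -3.425 -1.793 2.994
vertex -2.639 -2.459 3.004
endloop
endfacet
facet normal -0.629 0.139 -0.765
outer loop
vertex -3.425 -1.793 2.994
vertex -3.04 -0.848 2.849
vertex -2.624 -1.654 2.36
endloop
endfacet
facet normal 0.052 0.950 -0.306
outer loop
vertex -3.04 -0.848 2.849
vertex -2.441 -0.621 3.656
vertex -2.016 -0.93 2.77
endloop
endfacet
facet normal 0.923 -0.353 0.151
outer loop
vertex -1.768 -1.926 2.865
vertex -1.655 -1.287 3.666
vertex -2.04 -2.232 3.811
endloop
endfacet
facet normal 0.502 -0.855 -0.132
outer loop
vertex -1.768 -1.926 2.865
vertex -2.04 -2.232 3.811
vertex -2.639 -2.459 3.004
endloop
endfacet
facet normal 0.251 -0.607 -0.753
outer loop
vertex -1.768 -1.926 2.865
vertex -2.639 -2.459 3.004
vertex -2.624 -1.654 2.36
endloop
endfacet
facet normal 0.519 0.048 -0.854
outer loop
vertex -1.768 -1.926 2.865
vertex -2.624 -1.654 2.36
vertex -2.016 -0.93 2.77
endloop
endfacet
facet normal 0.933 0.204 -0.295
outer loop
vertex -1.768 -1.926 2.865
vertex -2.016 -0.93 2.77
vertex -1.655 -1.287 3.666
endloop
endfacet
facet normal 0.629 -0.139 0.765
outer loop
vertex -2.04 -2.232 3.811
vertex -1.655 -1.287 3.666
vertex -2.456 -1.426 4.3
endloop
endfacet
facet normal -0.052 -0.950 0.306
outer loop
vertex -2.639 -2.459 3.004
vertex -2.04 -2.232 3.811
vertex -3.064 -2.15 3.89
endloop
endfacet
facet normal -0.457 -0.550 -0.699
outer loop
vertex -2.624 -1.654 2.36
vertex -2.639 -2.459 3.004
vertex -3.425 -1.793 2.994
endloop
endfacet
facet normal -0.026 0.509 -0.860
outer loop
vertex -2.016 -0.93 2.77
vertex -2.624 -1.654 2.36
vertex -3.04 -0.848 2.849
endloop
endfacet
facet normal 0.646 0.762 0.044
outer loop
vertex -1.655 -1.287 3.666
vertex -2.016 -0.93 2.77
vertex -2.441 -0.621 3.656
endloop
endfacet

endsolid


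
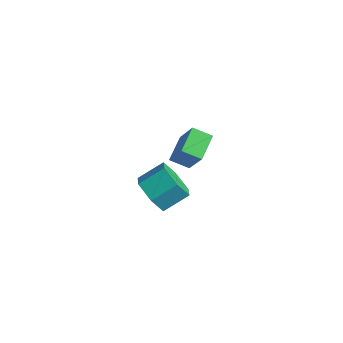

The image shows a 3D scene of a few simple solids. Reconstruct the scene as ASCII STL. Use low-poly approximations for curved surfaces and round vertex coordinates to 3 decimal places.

solid 
facet normal -0.563 0.100 -0.820
outer loop
vertex -2.098 0.469 -3.019
vertex -2.658 1.547 -2.504
vertex -1.424 1.009 -3.416
endloop
endfacet
facet normal 0.425 -0.817 -0.390
outer loop
vertex -0.422 0.833 -1.956
vertex -2.098 0.469 -3.019
vertex -1.424 1.009 -3.416
endloop
endfacet
facet normal -0.563 0.099 -0.820
outer loop
vertex -1.424 1.009 -3.416
vertex -2.658 1.547 -2.504
vertex -1.985 2.087 -2.901
endloop
endfacet
facet normal 0.709 0.568 -0.418
outer loop
vertex -1.985 2.087 -2.901
vertex -0.422 0.833 -1.956
vertex -1.424 1.009 -3.416
endloop
endfacet
facet normal -0.709 -0.568 0.418
outer loop
vertex -2.098 0.469 -3.019
vertex -1.656 1.371 -1.044
vertex -2.658 1.547 -2.504
endloop
endfacet
facet normal 0.425 -0.817 -0.390
outer loop
vertex -1.095 0.293 -1.559
vertex -2.098 0.469 -3.019
vertex -0.422 0.833 -1.956
endloop
endfacet
facet normal -0.708 -0.568 0.418
outer loop
vertex -1.095 0.293 -1.559
vertex -1.656 1.371 -1.044
vertex -2.098 0.469 -3.019
endloop
endfacet
facet normal -0.425 0.817 0.390
outer loop
vertex -2.658 1.547 -2.504
vertex -1.656 1.371 -1.044
vertex -1.985 2.087 -2.901
endloop
endfacet
facet normal 0.709 0.568 -0.418
outer loop
vertex -0.982 1.911 -1.441
vertex -0.422 0.833 -1.956
vertex -1.985 2.087 -2.901
endloop
endfacet
facet normal -0.425 0.817 0.390
outer loop
vertex -1.985 2.087 -2.901
vertex -1.656 1.371 -1.044
vertex -0.982 1.911 -1.441
endloop
endfacet
facet normal 0.563 -0.099 0.820
outer loop
vertex -0.982 1.911 -1.441
vertex -1.095 0.293 -1.559
vertex -0.422 0.833 -1.956
endloop
endfacet
facet normal 0.563 -0.099 0.821
outer loop
vertex -1.656 1.371 -1.044
vertex -1.095 0.293 -1.559
vertex -0.982 1.911 -1.441
endloop
endfacet
facet normal -0.283 -0.810 -0.514
outer loop
vertex 2.964 -4.624 1.329
vertex 2.316 -4.128 0.904
vertex 3.159 -4.192 0.541
endloop
endfacet
facet normal 0.936 -0.351 0.039
outer loop
vertex 2.964 -4.624 1.329
vertex 3.159 -4.192 0.541
vertex 3.311 -3.628 1.962
endloop
endfacet
facet normal 0.935 -0.352 0.040
outer loop
vertex 3.311 -3.628 1.962
vertex 3.159 -4.192 0.541
vertex 3.507 -3.196 1.174
endloop
endfacet
facet normal 0.282 0.810 0.514
outer loop
vertex 3.311 -3.628 1.962
vertex 3.507 -3.196 1.174
vertex 2.664 -3.132 1.536
endloop
endfacet
facet normal -0.283 -0.810 -0.514
outer loop
vertex 3.159 -4.192 0.541
vertex 2.316 -4.128 0.904
vertex 2.512 -3.696 0.116
endloop
endfacet
facet normal 0.652 0.231 -0.722
outer loop
vertex 3.159 -4.192 0.541
vertex 2.512 -3.696 0.116
vertex 3.507 -3.196 1.174
endloop
endfacet
facet normal 0.652 0.230 -0.722
outer loop
vertex 3.507 -3.196 1.174
vertex 2.512 -3.696 0.116
vertex 2.86 -2.7 0.748
endloop
endfacet
facet normal 0.282 0.810 0.514
outer loop
vertex 3.507 -3.196 1.174
vertex 2.86 -2.7 0.748
vertex 2.664 -3.132 1.536
endloop
endfacet
facet normal -0.282 -0.810 -0.514
outer loop
vertex 2.512 -3.696 0.116
vertex 2.316 -4.128 0.904
vertex 1.669 -3.632 0.478
endloop
endfacet
facet normal -0.283 0.582 -0.762
outer loop
vertex 2.512 -3.696 0.116
vertex 1.669 -3.632 0.478
vertex 2.86 -2.7 0.748
endloop
endfacet
facet normal -0.283 0.583 -0.762
outer loop
vertex 2.86 -2.7 0.748
vertex 1.669 -3.632 0.478
vertex 2.016 -2.636 1.111
endloop
endfacet
facet normal 0.283 0.810 0.514
outer loop
vertex 2.86 -2.7 0.748
vertex 2.016 -2.636 1.111
vertex 2.664 -3.132 1.536
endloop
endfacet
facet normal -0.282 -0.810 -0.514
outer loop
vertex 1.669 -3.632 0.478
vertex 2.316 -4.128 0.904
vertex 1.473 -4.064 1.266
endloop
endfacet
facet normal -0.935 0.351 -0.040
outer loop
vertex 1.669 -3.632 0.478
vertex 1.473 -4.064 1.266
vertex 2.016 -2.636 1.111
endloop
endfacet
facet normal -0.935 0.351 -0.039
outer loop
vertex 2.016 -2.636 1.111
vertex 1.473 -4.064 1.266
vertex 1.821 -3.068 1.899
endloop
endfacet
facet normal 0.283 0.810 0.514
outer loop
vertex 2.016 -2.636 1.111
vertex 1.821 -3.068 1.899
vertex 2.664 -3.132 1.536
endloop
endfacet
facet normal -0.282 -0.810 -0.514
outer loop
vertex 1.473 -4.064 1.266
vertex 2.316 -4.128 0.904
vertex 2.12 -4.56 1.692
endloop
endfacet
facet normal -0.652 -0.231 0.722
outer loop
vertex 1.473 -4.064 1.266
vertex 2.12 -4.56 1.692
vertex 1.821 -3.068 1.899
endloop
endfacet
facet normal -0.652 -0.231 0.723
outer loop
vertex 1.821 -3.068 1.899
vertex 2.12 -4.56 1.692
vertex 2.468 -3.564 2.324
endloop
endfacet
facet normal 0.283 0.810 0.514
outer loop
vertex 1.821 -3.068 1.899
vertex 2.468 -3.564 2.324
vertex 2.664 -3.132 1.536
endloop
endfacet
facet normal -0.283 -0.810 -0.514
outer loop
vertex 2.12 -4.56 1.692
vertex 2.316 -4.128 0.904
vertex 2.964 -4.624 1.329
endloop
endfacet
facet normal 0.283 -0.582 0.762
outer loop
vertex 2.12 -4.56 1.692
vertex 2.964 -4.624 1.329
vertex 2.468 -3.564 2.324
endloop
endfacet
facet normal 0.283 -0.583 0.762
outer loop
vertex 2.468 -3.564 2.324
vertex 2.964 -4.624 1.329
vertex 3.311 -3.628 1.962
endloop
endfacet
facet normal 0.282 0.810 0.514
outer loop
vertex 2.468 -3.564 2.324
vertex 3.311 -3.628 1.962
vertex 2.664 -3.132 1.536
endloop
endfacet

endsolid


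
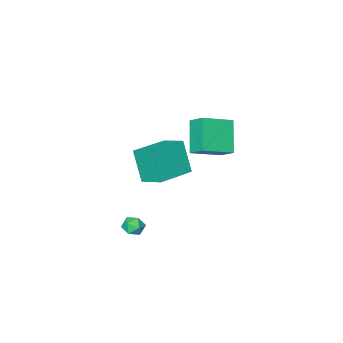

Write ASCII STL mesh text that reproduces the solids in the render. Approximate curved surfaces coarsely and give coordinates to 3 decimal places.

solid 
facet normal -0.983 -0.147 -0.110
outer loop
vertex 0.191 -0.823 1.694
vertex -0.078 0.513 2.319
vertex 0.265 0.049 -0.138
endloop
endfacet
facet normal 0.180 -0.891 -0.417
outer loop
vertex 2.398 0.367 0.101
vertex 0.191 -0.823 1.694
vertex 0.265 0.049 -0.138
endloop
endfacet
facet normal -0.983 -0.147 -0.110
outer loop
vertex 0.265 0.049 -0.138
vertex -0.078 0.513 2.319
vertex -0.004 1.385 0.488
endloop
endfacet
facet normal 0.037 0.430 -0.902
outer loop
vertex -0.004 1.385 0.488
vertex 2.398 0.367 0.101
vertex 0.265 0.049 -0.138
endloop
endfacet
facet normal -0.037 -0.430 0.902
outer loop
vertex 0.191 -0.823 1.694
vertex 2.055 0.831 2.558
vertex -0.078 0.513 2.319
endloop
endfacet
facet normal 0.179 -0.891 -0.417
outer loop
vertex 2.324 -0.505 1.932
vertex 0.191 -0.823 1.694
vertex 2.398 0.367 0.101
endloop
endfacet
facet normal -0.037 -0.430 0.902
outer loop
vertex 2.324 -0.505 1.932
vertex 2.055 0.831 2.558
vertex 0.191 -0.823 1.694
endloop
endfacet
facet normal -0.180 0.891 0.417
outer loop
vertex -0.078 0.513 2.319
vertex 2.055 0.831 2.558
vertex -0.004 1.385 0.488
endloop
endfacet
facet normal 0.037 0.429 -0.902
outer loop
vertex 2.129 1.703 0.726
vertex 2.398 0.367 0.101
vertex -0.004 1.385 0.488
endloop
endfacet
facet normal -0.179 0.891 0.417
outer loop
vertex -0.004 1.385 0.488
vertex 2.055 0.831 2.558
vertex 2.129 1.703 0.726
endloop
endfacet
facet normal 0.983 0.147 0.110
outer loop
vertex 2.129 1.703 0.726
vertex 2.324 -0.505 1.932
vertex 2.398 0.367 0.101
endloop
endfacet
facet normal 0.983 0.147 0.110
outer loop
vertex 2.055 0.831 2.558
vertex 2.324 -0.505 1.932
vertex 2.129 1.703 0.726
endloop
endfacet
facet normal -0.455 0.692 0.561
outer loop
vertex 3.882 2.288 -1.702
vertex 3.292 2.041 -1.876
vertex 3.603 1.81 -1.339
endloop
endfacet
facet normal 0.184 0.524 0.832
outer loop
vertex 3.882 2.288 -1.702
vertex 3.603 1.81 -1.339
vertex 4.252 1.79 -1.47
endloop
endfacet
facet normal 0.677 0.657 0.332
outer loop
vertex 3.882 2.288 -1.702
vertex 4.252 1.79 -1.47
vertex 4.342 2.01 -2.089
endloop
endfacet
facet normal 0.341 0.907 -0.246
outer loop
vertex 3.882 2.288 -1.702
vertex 4.342 2.01 -2.089
vertex 3.749 2.165 -2.34
endloop
endfacet
facet normal -0.358 0.928 -0.104
outer loop
vertex 3.882 2.288 -1.702
vertex 3.749 2.165 -2.34
vertex 3.292 2.041 -1.876
endloop
endfacet
facet normal 0.190 -0.176 0.966
outer loop
vertex 4.252 1.79 -1.47
vertex 3.603 1.81 -1.339
vertex 3.891 1.235 -1.5
endloop
endfacet
facet normal -0.844 0.094 0.529
outer loop
vertex 3.603 1.81 -1.339
vertex 3.292 2.041 -1.876
vertex 3.298 1.39 -1.751
endloop
endfacet
facet normal -0.687 0.476 -0.549
outer loop
vertex 3.292 2.041 -1.876
vertex 3.749 2.165 -2.34
vertex 3.388 1.61 -2.37
endloop
endfacet
facet normal 0.445 0.441 -0.779
outer loop
vertex 3.749 2.165 -2.34
vertex 4.342 2.01 -2.089
vertex 4.037 1.59 -2.501
endloop
endfacet
facet normal 0.987 0.039 0.157
outer loop
vertex 4.342 2.01 -2.089
vertex 4.252 1.79 -1.47
vertex 4.348 1.359 -1.964
endloop
endfacet
facet normal -0.341 -0.907 0.246
outer loop
vertex 3.758 1.112 -2.138
vertex 3.891 1.235 -1.5
vertex 3.298 1.39 -1.751
endloop
endfacet
facet normal -0.677 -0.657 -0.332
outer loop
vertex 3.758 1.112 -2.138
vertex 3.298 1.39 -1.751
vertex 3.388 1.61 -2.37
endloop
endfacet
facet normal -0.184 -0.524 -0.832
outer loop
vertex 3.758 1.112 -2.138
vertex 3.388 1.61 -2.37
vertex 4.037 1.59 -2.501
endloop
endfacet
facet normal 0.455 -0.692 -0.561
outer loop
vertex 3.758 1.112 -2.138
vertex 4.037 1.59 -2.501
vertex 4.348 1.359 -1.964
endloop
endfacet
facet normal 0.358 -0.928 0.104
outer loop
vertex 3.758 1.112 -2.138
vertex 4.348 1.359 -1.964
vertex 3.891 1.235 -1.5
endloop
endfacet
facet normal -0.445 -0.441 0.779
outer loop
vertex 3.298 1.39 -1.751
vertex 3.891 1.235 -1.5
vertex 3.603 1.81 -1.339
endloop
endfacet
facet normal -0.987 -0.039 -0.157
outer loop
vertex 3.388 1.61 -2.37
vertex 3.298 1.39 -1.751
vertex 3.292 2.041 -1.876
endloop
endfacet
facet normal -0.190 0.176 -0.966
outer loop
vertex 4.037 1.59 -2.501
vertex 3.388 1.61 -2.37
vertex 3.749 2.165 -2.34
endloop
endfacet
facet normal 0.844 -0.094 -0.529
outer loop
vertex 4.348 1.359 -1.964
vertex 4.037 1.59 -2.501
vertex 4.342 2.01 -2.089
endloop
endfacet
facet normal 0.687 -0.476 0.549
outer loop
vertex 3.891 1.235 -1.5
vertex 4.348 1.359 -1.964
vertex 4.252 1.79 -1.47
endloop
endfacet
facet normal -0.389 -0.553 0.737
outer loop
vertex -2.515 -2.314 1.412
vertex -2.581 -1.283 2.15
vertex -4.299 -1.95 0.743
endloop
endfacet
facet normal 0.052 -0.812 -0.581
outer loop
vertex -3.459 -0.757 -0.85
vertex -2.515 -2.314 1.412
vertex -4.299 -1.95 0.743
endloop
endfacet
facet normal -0.389 -0.553 0.737
outer loop
vertex -4.299 -1.95 0.743
vertex -2.581 -1.283 2.15
vertex -4.366 -0.919 1.481
endloop
endfacet
facet normal -0.920 0.187 -0.345
outer loop
vertex -4.366 -0.919 1.481
vertex -3.459 -0.757 -0.85
vertex -4.299 -1.95 0.743
endloop
endfacet
facet normal 0.920 -0.188 0.344
outer loop
vertex -2.515 -2.314 1.412
vertex -1.741 -0.09 0.557
vertex -2.581 -1.283 2.15
endloop
endfacet
facet normal 0.052 -0.812 -0.581
outer loop
vertex -1.674 -1.121 -0.181
vertex -2.515 -2.314 1.412
vertex -3.459 -0.757 -0.85
endloop
endfacet
facet normal 0.920 -0.187 0.345
outer loop
vertex -1.674 -1.121 -0.181
vertex -1.741 -0.09 0.557
vertex -2.515 -2.314 1.412
endloop
endfacet
facet normal -0.052 0.812 0.581
outer loop
vertex -2.581 -1.283 2.15
vertex -1.741 -0.09 0.557
vertex -4.366 -0.919 1.481
endloop
endfacet
facet normal -0.920 0.188 -0.345
outer loop
vertex -3.525 0.274 -0.112
vertex -3.459 -0.757 -0.85
vertex -4.366 -0.919 1.481
endloop
endfacet
facet normal -0.052 0.812 0.581
outer loop
vertex -4.366 -0.919 1.481
vertex -1.741 -0.09 0.557
vertex -3.525 0.274 -0.112
endloop
endfacet
facet normal 0.389 0.553 -0.737
outer loop
vertex -3.525 0.274 -0.112
vertex -1.674 -1.121 -0.181
vertex -3.459 -0.757 -0.85
endloop
endfacet
facet normal 0.389 0.553 -0.737
outer loop
vertex -1.741 -0.09 0.557
vertex -1.674 -1.121 -0.181
vertex -3.525 0.274 -0.112
endloop
endfacet

endsolid


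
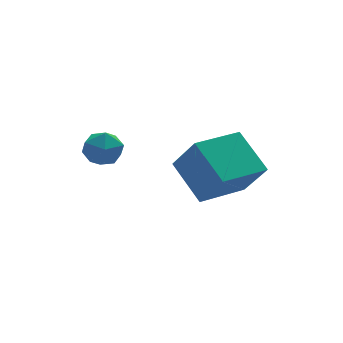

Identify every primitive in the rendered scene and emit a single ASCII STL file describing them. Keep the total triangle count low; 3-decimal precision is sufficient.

solid 
facet normal -0.770 0.561 0.305
outer loop
vertex -4.068 3.364 1.029
vertex -4.094 3.006 1.623
vertex -3.698 3.574 1.577
endloop
endfacet
facet normal -0.339 0.932 -0.128
outer loop
vertex -4.068 3.364 1.029
vertex -3.698 3.574 1.577
vertex -3.418 3.589 0.943
endloop
endfacet
facet normal -0.302 0.587 -0.751
outer loop
vertex -4.068 3.364 1.029
vertex -3.418 3.589 0.943
vertex -3.64 3.03 0.596
endloop
endfacet
facet normal -0.710 0.003 -0.704
outer loop
vertex -4.068 3.364 1.029
vertex -3.64 3.03 0.596
vertex -4.059 2.67 1.017
endloop
endfacet
facet normal -0.999 -0.012 -0.051
outer loop
vertex -4.068 3.364 1.029
vertex -4.059 2.67 1.017
vertex -4.094 3.006 1.623
endloop
endfacet
facet normal 0.314 0.936 0.161
outer loop
vertex -3.418 3.589 0.943
vertex -3.698 3.574 1.577
vertex -3.041 3.37 1.483
endloop
endfacet
facet normal -0.383 0.337 0.860
outer loop
vertex -3.698 3.574 1.577
vertex -4.094 3.006 1.623
vertex -3.46 3.01 1.904
endloop
endfacet
facet normal -0.753 -0.593 0.285
outer loop
vertex -4.094 3.006 1.623
vertex -4.059 2.67 1.017
vertex -3.682 2.451 1.557
endloop
endfacet
facet normal -0.287 -0.568 -0.771
outer loop
vertex -4.059 2.67 1.017
vertex -3.64 3.03 0.596
vertex -3.402 2.466 0.923
endloop
endfacet
facet normal 0.373 0.378 -0.847
outer loop
vertex -3.64 3.03 0.596
vertex -3.418 3.589 0.943
vertex -3.006 3.034 0.877
endloop
endfacet
facet normal 0.710 -0.003 0.704
outer loop
vertex -3.032 2.676 1.471
vertex -3.041 3.37 1.483
vertex -3.46 3.01 1.904
endloop
endfacet
facet normal 0.302 -0.587 0.751
outer loop
vertex -3.032 2.676 1.471
vertex -3.46 3.01 1.904
vertex -3.682 2.451 1.557
endloop
endfacet
facet normal 0.339 -0.932 0.128
outer loop
vertex -3.032 2.676 1.471
vertex -3.682 2.451 1.557
vertex -3.402 2.466 0.923
endloop
endfacet
facet normal 0.770 -0.561 -0.305
outer loop
vertex -3.032 2.676 1.471
vertex -3.402 2.466 0.923
vertex -3.006 3.034 0.877
endloop
endfacet
facet normal 0.999 0.012 0.051
outer loop
vertex -3.032 2.676 1.471
vertex -3.006 3.034 0.877
vertex -3.041 3.37 1.483
endloop
endfacet
facet normal 0.287 0.568 0.771
outer loop
vertex -3.46 3.01 1.904
vertex -3.041 3.37 1.483
vertex -3.698 3.574 1.577
endloop
endfacet
facet normal -0.373 -0.378 0.847
outer loop
vertex -3.682 2.451 1.557
vertex -3.46 3.01 1.904
vertex -4.094 3.006 1.623
endloop
endfacet
facet normal -0.314 -0.936 -0.161
outer loop
vertex -3.402 2.466 0.923
vertex -3.682 2.451 1.557
vertex -4.059 2.67 1.017
endloop
endfacet
facet normal 0.383 -0.337 -0.860
outer loop
vertex -3.006 3.034 0.877
vertex -3.402 2.466 0.923
vertex -3.64 3.03 0.596
endloop
endfacet
facet normal 0.753 0.593 -0.285
outer loop
vertex -3.041 3.37 1.483
vertex -3.006 3.034 0.877
vertex -3.418 3.589 0.943
endloop
endfacet
facet normal -0.943 -0.317 0.100
outer loop
vertex -0.912 0.425 0.79
vertex -1.248 1.715 1.709
vertex -1.296 1.186 -0.42
endloop
endfacet
facet normal 0.208 -0.797 -0.567
outer loop
vertex 0.308 1.725 -0.589
vertex -0.912 0.425 0.79
vertex -1.296 1.186 -0.42
endloop
endfacet
facet normal -0.943 -0.317 0.100
outer loop
vertex -1.296 1.186 -0.42
vertex -1.248 1.715 1.709
vertex -1.632 2.477 0.5
endloop
endfacet
facet normal -0.259 0.515 -0.817
outer loop
vertex -1.632 2.477 0.5
vertex 0.308 1.725 -0.589
vertex -1.296 1.186 -0.42
endloop
endfacet
facet normal 0.259 -0.515 0.817
outer loop
vertex -0.912 0.425 0.79
vertex 0.356 2.254 1.54
vertex -1.248 1.715 1.709
endloop
endfacet
facet normal 0.207 -0.797 -0.568
outer loop
vertex 0.692 0.963 0.62
vertex -0.912 0.425 0.79
vertex 0.308 1.725 -0.589
endloop
endfacet
facet normal 0.259 -0.515 0.817
outer loop
vertex 0.692 0.963 0.62
vertex 0.356 2.254 1.54
vertex -0.912 0.425 0.79
endloop
endfacet
facet normal -0.208 0.796 0.568
outer loop
vertex -1.248 1.715 1.709
vertex 0.356 2.254 1.54
vertex -1.632 2.477 0.5
endloop
endfacet
facet normal -0.259 0.515 -0.817
outer loop
vertex -0.028 3.015 0.33
vertex 0.308 1.725 -0.589
vertex -1.632 2.477 0.5
endloop
endfacet
facet normal -0.207 0.797 0.567
outer loop
vertex -1.632 2.477 0.5
vertex 0.356 2.254 1.54
vertex -0.028 3.015 0.33
endloop
endfacet
facet normal 0.943 0.317 -0.100
outer loop
vertex -0.028 3.015 0.33
vertex 0.692 0.963 0.62
vertex 0.308 1.725 -0.589
endloop
endfacet
facet normal 0.943 0.317 -0.100
outer loop
vertex 0.356 2.254 1.54
vertex 0.692 0.963 0.62
vertex -0.028 3.015 0.33
endloop
endfacet

endsolid


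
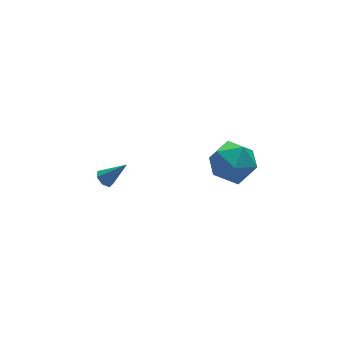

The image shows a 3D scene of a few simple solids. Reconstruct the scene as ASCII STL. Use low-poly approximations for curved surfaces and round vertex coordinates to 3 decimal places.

solid 
facet normal -0.607 0.317 -0.728
outer loop
vertex -0.955 3.441 -3.268
vertex -1.368 3.22 -3.02
vertex -1.175 3.711 -2.967
endloop
endfacet
facet normal 0.789 0.614 0.025
outer loop
vertex -0.955 3.441 -3.268
vertex -1.175 3.711 -2.967
vertex -0.452 2.74 -1.92
endloop
endfacet
facet normal -0.608 0.317 -0.728
outer loop
vertex -1.175 3.711 -2.967
vertex -1.368 3.22 -3.02
vertex -1.54 3.611 -2.706
endloop
endfacet
facet normal 0.204 0.784 0.586
outer loop
vertex -1.175 3.711 -2.967
vertex -1.54 3.611 -2.706
vertex -0.452 2.74 -1.92
endloop
endfacet
facet normal -0.606 0.319 -0.729
outer loop
vertex -1.54 3.611 -2.706
vertex -1.368 3.22 -3.02
vertex -1.776 3.217 -2.682
endloop
endfacet
facet normal -0.397 0.291 0.871
outer loop
vertex -1.54 3.611 -2.706
vertex -1.776 3.217 -2.682
vertex -0.452 2.74 -1.92
endloop
endfacet
facet normal -0.606 0.318 -0.729
outer loop
vertex -1.776 3.217 -2.682
vertex -1.368 3.22 -3.02
vertex -1.705 2.825 -2.912
endloop
endfacet
facet normal -0.561 -0.492 0.666
outer loop
vertex -1.776 3.217 -2.682
vertex -1.705 2.825 -2.912
vertex -0.452 2.74 -1.92
endloop
endfacet
facet normal -0.607 0.319 -0.728
outer loop
vertex -1.705 2.825 -2.912
vertex -1.368 3.22 -3.02
vertex -1.38 2.731 -3.224
endloop
endfacet
facet normal -0.164 -0.979 0.124
outer loop
vertex -1.705 2.825 -2.912
vertex -1.38 2.731 -3.224
vertex -0.452 2.74 -1.92
endloop
endfacet
facet normal -0.606 0.319 -0.729
outer loop
vertex -1.38 2.731 -3.224
vertex -1.368 3.22 -3.02
vertex -1.046 3.005 -3.382
endloop
endfacet
facet normal 0.492 -0.799 -0.345
outer loop
vertex -1.38 2.731 -3.224
vertex -1.046 3.005 -3.382
vertex -0.452 2.74 -1.92
endloop
endfacet
facet normal -0.607 0.317 -0.728
outer loop
vertex -1.046 3.005 -3.382
vertex -1.368 3.22 -3.02
vertex -0.955 3.441 -3.268
endloop
endfacet
facet normal 0.917 -0.090 -0.389
outer loop
vertex -1.046 3.005 -3.382
vertex -0.955 3.441 -3.268
vertex -0.452 2.74 -1.92
endloop
endfacet
facet normal -0.386 0.794 0.469
outer loop
vertex 1.204 -1.975 2.313
vertex 1.217 -2.58 3.348
vertex 2.168 -1.926 3.023
endloop
endfacet
facet normal 0.014 0.996 -0.087
outer loop
vertex 1.204 -1.975 2.313
vertex 2.168 -1.926 3.023
vertex 2.303 -2.032 1.837
endloop
endfacet
facet normal -0.256 0.693 -0.674
outer loop
vertex 1.204 -1.975 2.313
vertex 2.303 -2.032 1.837
vertex 1.436 -2.751 1.428
endloop
endfacet
facet normal -0.823 0.303 -0.481
outer loop
vertex 1.204 -1.975 2.313
vertex 1.436 -2.751 1.428
vertex 0.765 -3.089 2.362
endloop
endfacet
facet normal -0.903 0.366 0.225
outer loop
vertex 1.204 -1.975 2.313
vertex 0.765 -3.089 2.362
vertex 1.217 -2.58 3.348
endloop
endfacet
facet normal 0.672 0.740 0.010
outer loop
vertex 2.303 -2.032 1.837
vertex 2.168 -1.926 3.023
vertex 2.995 -2.671 2.578
endloop
endfacet
facet normal 0.026 0.414 0.910
outer loop
vertex 2.168 -1.926 3.023
vertex 1.217 -2.58 3.348
vertex 2.324 -3.009 3.512
endloop
endfacet
facet normal -0.810 -0.279 0.516
outer loop
vertex 1.217 -2.58 3.348
vertex 0.765 -3.089 2.362
vertex 1.457 -3.728 3.103
endloop
endfacet
facet normal -0.680 -0.381 -0.626
outer loop
vertex 0.765 -3.089 2.362
vertex 1.436 -2.751 1.428
vertex 1.592 -3.834 1.917
endloop
endfacet
facet normal 0.236 0.250 -0.939
outer loop
vertex 1.436 -2.751 1.428
vertex 2.303 -2.032 1.837
vertex 2.543 -3.18 1.592
endloop
endfacet
facet normal 0.823 -0.303 0.481
outer loop
vertex 2.556 -3.785 2.627
vertex 2.995 -2.671 2.578
vertex 2.324 -3.009 3.512
endloop
endfacet
facet normal 0.256 -0.693 0.674
outer loop
vertex 2.556 -3.785 2.627
vertex 2.324 -3.009 3.512
vertex 1.457 -3.728 3.103
endloop
endfacet
facet normal -0.014 -0.996 0.087
outer loop
vertex 2.556 -3.785 2.627
vertex 1.457 -3.728 3.103
vertex 1.592 -3.834 1.917
endloop
endfacet
facet normal 0.386 -0.794 -0.469
outer loop
vertex 2.556 -3.785 2.627
vertex 1.592 -3.834 1.917
vertex 2.543 -3.18 1.592
endloop
endfacet
facet normal 0.903 -0.366 -0.225
outer loop
vertex 2.556 -3.785 2.627
vertex 2.543 -3.18 1.592
vertex 2.995 -2.671 2.578
endloop
endfacet
facet normal 0.680 0.381 0.626
outer loop
vertex 2.324 -3.009 3.512
vertex 2.995 -2.671 2.578
vertex 2.168 -1.926 3.023
endloop
endfacet
facet normal -0.236 -0.250 0.939
outer loop
vertex 1.457 -3.728 3.103
vertex 2.324 -3.009 3.512
vertex 1.217 -2.58 3.348
endloop
endfacet
facet normal -0.672 -0.740 -0.010
outer loop
vertex 1.592 -3.834 1.917
vertex 1.457 -3.728 3.103
vertex 0.765 -3.089 2.362
endloop
endfacet
facet normal -0.026 -0.414 -0.910
outer loop
vertex 2.543 -3.18 1.592
vertex 1.592 -3.834 1.917
vertex 1.436 -2.751 1.428
endloop
endfacet
facet normal 0.810 0.279 -0.516
outer loop
vertex 2.995 -2.671 2.578
vertex 2.543 -3.18 1.592
vertex 2.303 -2.032 1.837
endloop
endfacet

endsolid
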